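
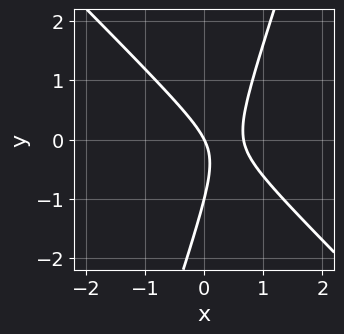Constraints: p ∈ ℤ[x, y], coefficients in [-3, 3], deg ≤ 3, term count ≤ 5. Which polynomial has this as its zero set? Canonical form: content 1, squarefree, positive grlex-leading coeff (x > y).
(a) deg p = 2. A generic line meets the curve in up to 2 points.
(b) From the axis intercepts and sections: among the integer gridlines, it crosses the y-axis at y ∈ {-1, 0}; one x-axis crossing is at x = 0.
(c) Assembling these constraints gives the stated polynomial.

3*x^2 + 2*x*y - y^2 - 2*x - y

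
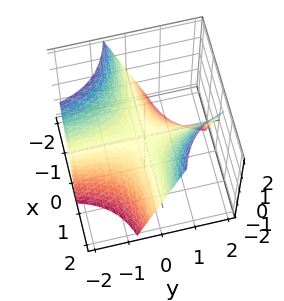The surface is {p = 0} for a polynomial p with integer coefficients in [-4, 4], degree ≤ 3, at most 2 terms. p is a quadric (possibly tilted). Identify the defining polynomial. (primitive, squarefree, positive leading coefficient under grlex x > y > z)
3*x*y - 2*z

Degree: a generic line meets the surface in up to 2 points, so deg p = 2.
Checking where it meets the axes: the visible x-axis segment lies entirely on the surface; every point of the y-axis in the box is on the surface.
The integer polynomial consistent with all of this is the stated p.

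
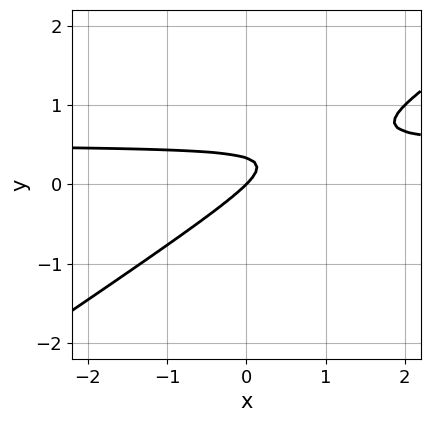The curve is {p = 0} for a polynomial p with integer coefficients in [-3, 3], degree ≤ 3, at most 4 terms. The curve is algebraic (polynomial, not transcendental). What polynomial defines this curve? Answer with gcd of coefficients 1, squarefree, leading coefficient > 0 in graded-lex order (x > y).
1. The degree is 2 — no degree-1 curve has this shape.
2. From the visible intercepts: one x-axis crossing is at x = 0; it crosses the y-axis at the gridline y = 0.
3. The integer polynomial consistent with all of this is the stated p.

2*x*y - 3*y^2 - x + y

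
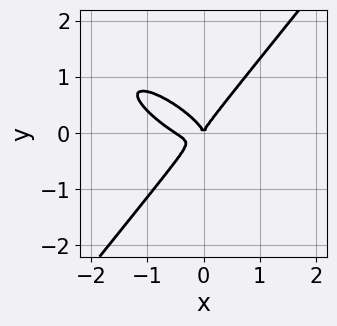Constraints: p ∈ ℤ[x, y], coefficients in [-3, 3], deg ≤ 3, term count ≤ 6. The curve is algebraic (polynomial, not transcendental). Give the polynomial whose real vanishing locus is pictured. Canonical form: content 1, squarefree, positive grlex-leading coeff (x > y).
(a) deg p = 3.
(b) Against the integer gridlines: it meets the y-axis at y = 0 (among the integer gridlines); it crosses the x-axis at the gridline x = 0.
(c) These observations pin down the coefficients.

2*x^3 + 3*x^2*y - 3*y^3 + x^2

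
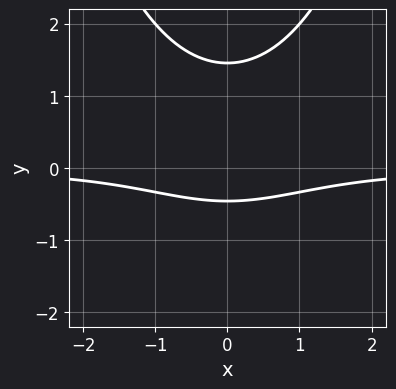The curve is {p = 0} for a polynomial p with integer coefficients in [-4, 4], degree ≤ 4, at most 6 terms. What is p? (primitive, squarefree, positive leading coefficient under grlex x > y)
2*x^2*y - 3*y^2 + 3*y + 2

deg p = 3. No degree-2 curve has this shape.
Symmetries: it's symmetric under x → −x, forcing even powers of x.
Observable constraints: the curve avoids every integer x-axis point in the box.
These observations pin down the coefficients.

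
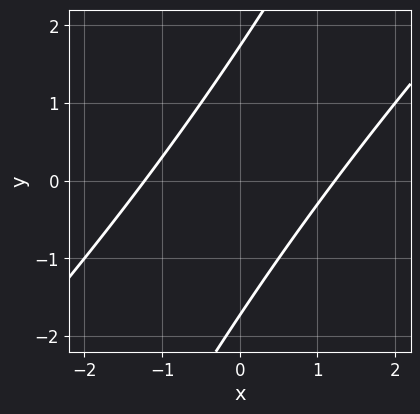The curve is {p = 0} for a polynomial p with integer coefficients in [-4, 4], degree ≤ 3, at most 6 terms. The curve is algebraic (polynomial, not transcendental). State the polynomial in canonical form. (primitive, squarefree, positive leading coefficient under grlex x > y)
2*x^2 - 3*x*y + y^2 - 3

First, the degree is 2 — the shape is more complex than any degree-1 curve.
Finally, the integer polynomial consistent with all of this is the stated p.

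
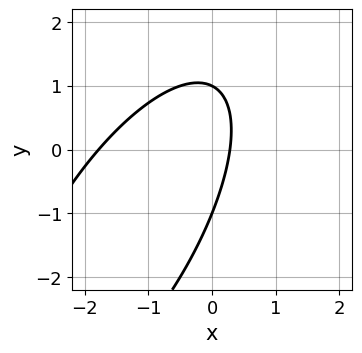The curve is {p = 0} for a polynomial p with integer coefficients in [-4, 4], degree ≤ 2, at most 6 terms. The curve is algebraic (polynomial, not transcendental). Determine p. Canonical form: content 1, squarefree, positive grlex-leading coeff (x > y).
2*x^2 - 2*x*y + y^2 + 3*x - 1

(a) The degree is 2 — no degree-1 curve has this shape.
(b) Observable constraints: the y-axis gridline crossings are at y ∈ {-1, 1}.
(c) Matching integer coefficients to the picture gives p.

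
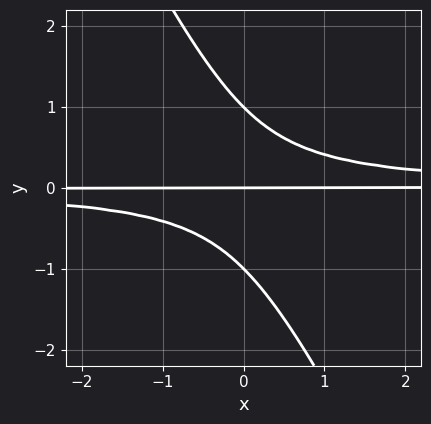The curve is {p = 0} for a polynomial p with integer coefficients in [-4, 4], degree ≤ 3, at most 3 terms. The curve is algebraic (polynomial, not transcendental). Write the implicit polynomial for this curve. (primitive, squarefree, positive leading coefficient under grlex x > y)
(a) deg p = 3.
(b) Against the integer gridlines: the visible x-axis segment lies entirely on the curve; the y-axis gridline crossings are at y ∈ {-1, 0, 1}.
(c) Putting this together gives p.

2*x*y^2 + y^3 - y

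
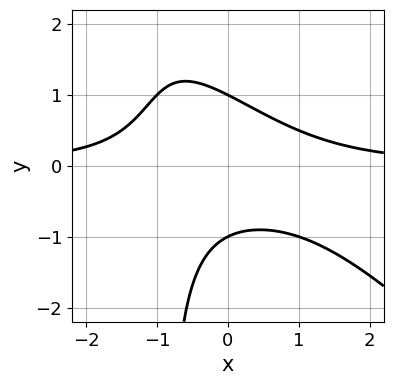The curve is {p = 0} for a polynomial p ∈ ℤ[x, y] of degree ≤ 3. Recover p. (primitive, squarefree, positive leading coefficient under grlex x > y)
First, deg p = 3.
Next, checking where it meets the axes: the y-axis gridline crossings are at y ∈ {-1, 1}; it misses every integer gridline on the x-axis.
Finally, fitting integer coefficients to these (and the overall shape) gives p.

x^2*y + x*y^2 + y^2 - 1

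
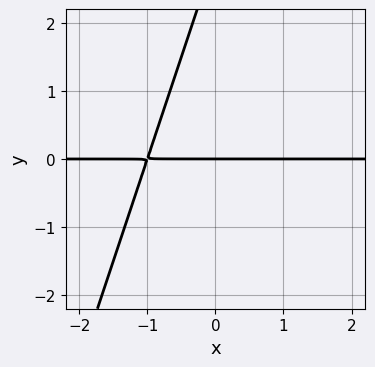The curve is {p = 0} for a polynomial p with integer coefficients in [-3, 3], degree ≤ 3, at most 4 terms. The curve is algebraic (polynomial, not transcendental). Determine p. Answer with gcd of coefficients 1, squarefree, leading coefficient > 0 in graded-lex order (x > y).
3*x*y - y^2 + 3*y

1. Degree: the shape is more complex than any degree-1 curve, so deg p = 2.
2. From the visible intercepts: one y-axis crossing is at y = 0; the visible x-axis segment lies entirely on the curve.
3. Fitting integer coefficients to these (and the overall shape) gives p.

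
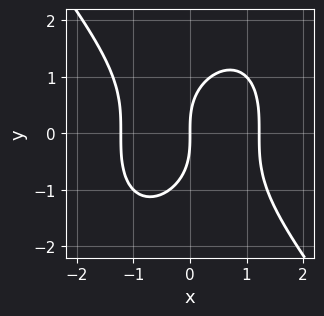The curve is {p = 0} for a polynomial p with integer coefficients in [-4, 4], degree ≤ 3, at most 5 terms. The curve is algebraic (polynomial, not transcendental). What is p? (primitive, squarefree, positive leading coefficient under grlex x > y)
2*x^3 + y^3 - 3*x

1. Degree: a generic line meets the curve in up to 3 points, so deg p = 3.
2. Checking where it meets the axes: one x-axis crossing is at x = 0; it crosses the y-axis at the gridline y = 0.
3. Solving for integer coefficients yields p as stated.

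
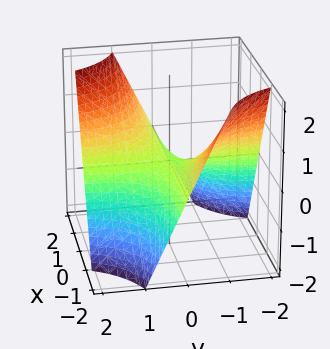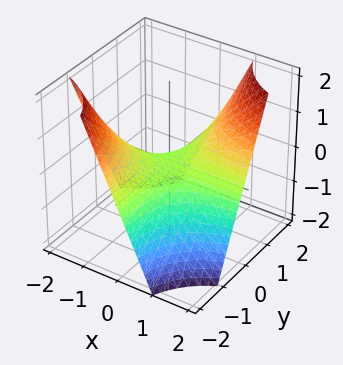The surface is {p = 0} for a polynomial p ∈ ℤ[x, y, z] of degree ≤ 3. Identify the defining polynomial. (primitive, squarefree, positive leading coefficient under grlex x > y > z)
First, deg p = 2. A hyperbolic paraboloid; a quadric.
Next, against the integer gridlines: every point of the x-axis in the box is on the surface; every point of the y-axis in the box is on the surface; one z-axis crossing is at z = 0.
Finally, solving for integer coefficients yields p as stated.

x*y - z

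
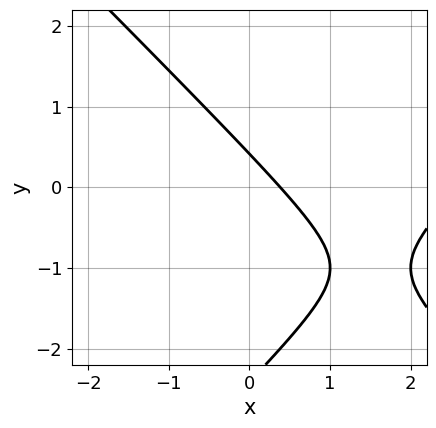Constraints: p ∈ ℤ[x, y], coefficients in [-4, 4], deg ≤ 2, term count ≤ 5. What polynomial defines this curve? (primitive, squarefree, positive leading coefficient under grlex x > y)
x^2 - y^2 - 3*x - 2*y + 1

(a) deg p = 2. No degree-1 curve has this shape.
(b) Solving for integer coefficients yields p as stated.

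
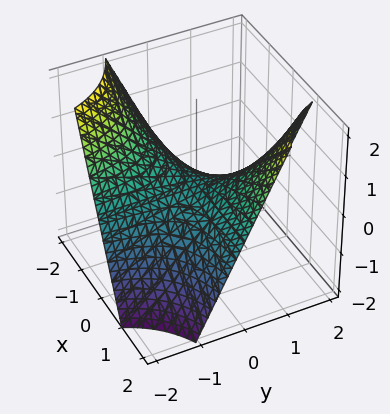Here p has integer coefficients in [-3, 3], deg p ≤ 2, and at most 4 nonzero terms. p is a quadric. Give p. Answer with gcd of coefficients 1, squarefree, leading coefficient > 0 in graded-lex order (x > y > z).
First, degree: a saddle surface; a quadric, so deg p = 2.
Then, against the integer gridlines: every point of the x-axis in the box is on the surface; it crosses the z-axis at the gridline z = 0.
Finally, solving for integer coefficients yields p as stated. Check: (0, -2, 0) on the y-axis lies on the surface, and p(0, -2, 0) = 0. ✓

x*y - z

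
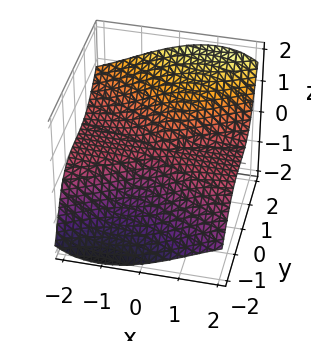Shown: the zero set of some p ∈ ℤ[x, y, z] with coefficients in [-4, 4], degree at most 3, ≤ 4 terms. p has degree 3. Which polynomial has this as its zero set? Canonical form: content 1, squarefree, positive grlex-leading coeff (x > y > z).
First, the degree is 3 — no degree-2 surface has this shape.
Next, against the integer gridlines: one y-axis crossing is at y = 0; every point of the x-axis in the box is on the surface; it crosses the z-axis at the gridline z = 0.
Finally, fitting integer coefficients to these (and the overall shape) gives p.

3*x^2*z - 3*x*z^2 - 2*y^3 + 3*z^3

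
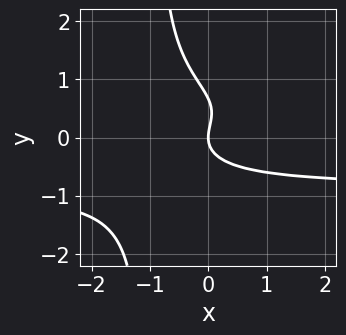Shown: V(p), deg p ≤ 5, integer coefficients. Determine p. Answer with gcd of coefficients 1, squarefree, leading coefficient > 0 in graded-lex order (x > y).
3*x*y^3 + 3*y^3 - 2*y^2 + 2*x

1. deg p = 4.
2. From the visible intercepts: it meets the x-axis at x = 0 (among the integer gridlines); it crosses the y-axis at the gridline y = 0.
3. The integer polynomial consistent with all of this is the stated p.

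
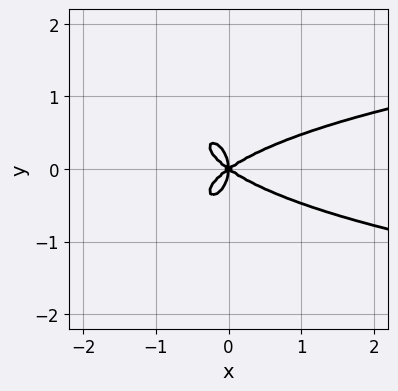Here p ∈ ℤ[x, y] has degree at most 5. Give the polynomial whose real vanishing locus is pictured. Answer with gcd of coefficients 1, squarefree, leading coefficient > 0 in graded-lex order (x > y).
1. Degree: no degree-3 curve has this shape, so deg p = 4.
2. Symmetries: mirror symmetry y ↦ −y ⇒ only even powers of y.
3. From the visible intercepts: it crosses the x-axis at the gridline x = 0; one y-axis crossing is at y = 0.
4. Solving for integer coefficients yields p as stated.

2*x^2*y^2 + 2*y^4 - x^3 + 2*x*y^2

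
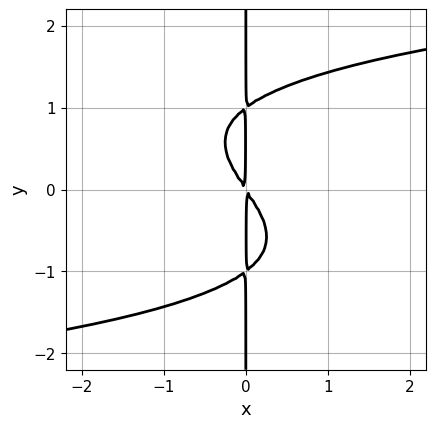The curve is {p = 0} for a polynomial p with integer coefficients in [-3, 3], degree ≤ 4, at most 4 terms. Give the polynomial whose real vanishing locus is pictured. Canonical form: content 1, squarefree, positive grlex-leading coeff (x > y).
2*x*y^3 - 3*x^2 - 2*x*y

1. Degree: a generic line meets the curve in up to 4 points, so deg p = 4.
2. Checking where it meets the axes: every point of the y-axis in the box is on the curve.
3. Fitting integer coefficients to these (and the overall shape) gives p.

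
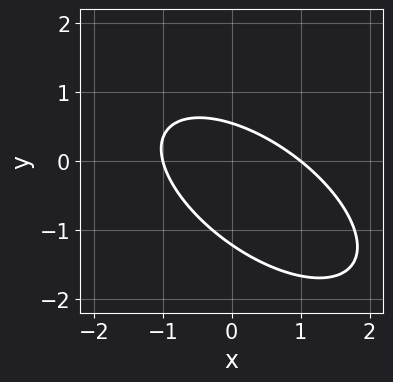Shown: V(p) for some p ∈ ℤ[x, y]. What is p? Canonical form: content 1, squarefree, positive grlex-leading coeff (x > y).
(a) The degree is 2 — a generic line meets the curve in up to 2 points.
(b) Against the integer gridlines: the x-axis gridline crossings are at x ∈ {-1, 1}.
(c) Solving for integer coefficients yields p as stated.

2*x^2 + 3*x*y + 3*y^2 + 2*y - 2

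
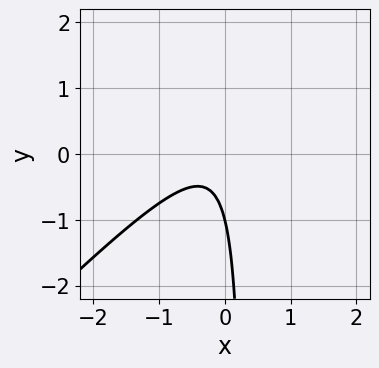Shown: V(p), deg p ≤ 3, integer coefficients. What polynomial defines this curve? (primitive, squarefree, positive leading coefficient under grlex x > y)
3*x^2 - 3*x*y + x + y + 1

1. Degree: a generic line meets the curve in up to 2 points, so deg p = 2.
2. From the visible intercepts: no x-intercept at any integer in the box; one y-axis crossing is at y = -1.
3. Assembling these constraints gives the stated polynomial.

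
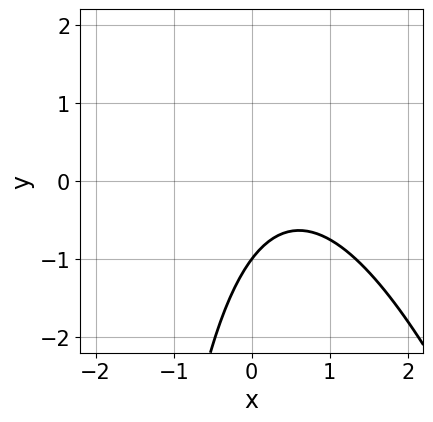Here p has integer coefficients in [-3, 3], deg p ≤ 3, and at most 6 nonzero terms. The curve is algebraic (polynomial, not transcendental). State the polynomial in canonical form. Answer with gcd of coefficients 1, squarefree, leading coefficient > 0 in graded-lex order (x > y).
First, the degree is 2 — a generic line meets the curve in up to 2 points.
Then, from the visible intercepts: it meets the y-axis at y = -1 (among the integer gridlines); the curve avoids every integer x-axis point in the box.
Finally, assembling these constraints gives the stated polynomial.

3*x^2 + x*y - 3*x + 3*y + 3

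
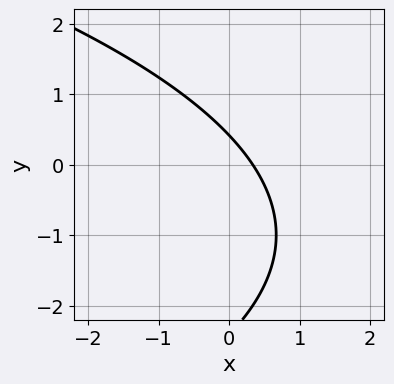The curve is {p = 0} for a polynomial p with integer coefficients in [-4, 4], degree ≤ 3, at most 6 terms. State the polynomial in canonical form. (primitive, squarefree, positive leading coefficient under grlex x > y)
The degree is 2 — a generic line meets the curve in up to 2 points.
Putting this together gives p.

y^2 + 3*x + 2*y - 1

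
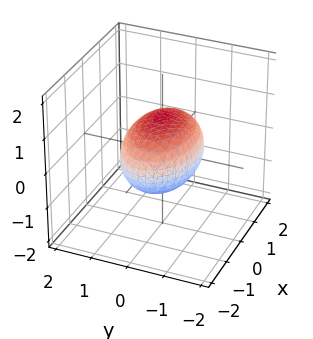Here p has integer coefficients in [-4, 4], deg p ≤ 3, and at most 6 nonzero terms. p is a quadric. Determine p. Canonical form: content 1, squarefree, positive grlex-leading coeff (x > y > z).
(a) deg p = 2. Bounded and convex; a quadric.
(b) Symmetries: it's symmetric under x → −x, forcing even powers of x; the y ↦ −y reflection is a symmetry, so y appears only in even powers; it's symmetric under z → −z, forcing even powers of z.
(c) From the axis intercepts and sections: the z-axis gridline crossings are at z ∈ {-1, 1}; among the integer gridlines, it crosses the y-axis at y ∈ {-1, 1}.
(d) Together with the visible shape, these determine p as stated.

x^2 + 2*y^2 + 2*z^2 - 2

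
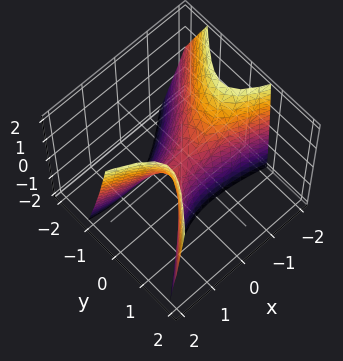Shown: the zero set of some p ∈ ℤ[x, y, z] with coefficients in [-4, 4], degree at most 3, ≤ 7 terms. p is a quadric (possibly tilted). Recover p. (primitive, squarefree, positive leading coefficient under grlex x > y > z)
x^2 + 2*x*y - 3*y^2 + y*z - z

1. The degree is 2 — no degree-1 surface has this shape.
2. From the axis intercepts and sections: one z-axis crossing is at z = 0; one x-axis crossing is at x = 0; it crosses the y-axis at the gridline y = 0.
3. Solving for integer coefficients yields p as stated.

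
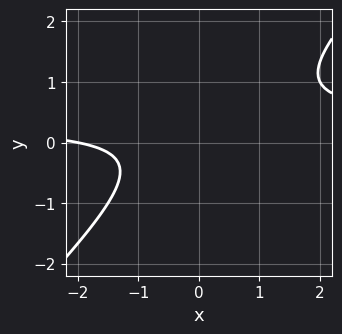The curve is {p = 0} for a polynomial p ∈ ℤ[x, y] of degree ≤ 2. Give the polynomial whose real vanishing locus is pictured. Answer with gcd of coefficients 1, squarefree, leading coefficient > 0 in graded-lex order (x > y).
3*x*y - 3*y^2 - x + y - 2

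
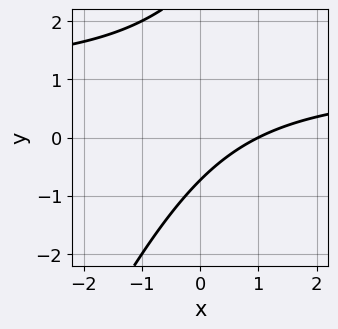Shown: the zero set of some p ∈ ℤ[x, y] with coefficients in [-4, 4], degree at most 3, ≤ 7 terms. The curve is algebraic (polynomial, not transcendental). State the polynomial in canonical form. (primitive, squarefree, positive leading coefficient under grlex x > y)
(a) Degree: no degree-1 curve has this shape, so deg p = 2.
(b) Checking where it meets the axes: it meets the x-axis at x = 1 (among the integer gridlines).
(c) Together with the visible shape, these determine p as stated.

2*x*y - y^2 - 2*x + 2*y + 2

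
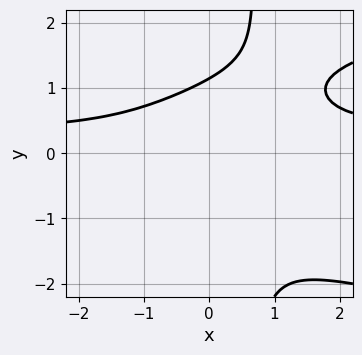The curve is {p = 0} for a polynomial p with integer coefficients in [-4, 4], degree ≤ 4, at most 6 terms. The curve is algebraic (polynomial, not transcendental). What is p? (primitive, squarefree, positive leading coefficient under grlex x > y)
3*x*y^3 - 3*x^2*y - 2*y^3 + x^2 + 3

(a) Degree: the shape is more complex than any degree-3 curve, so deg p = 4.
(b) Reading off the gridlines: the curve avoids every integer x-axis point in the box.
(c) Putting this together gives p.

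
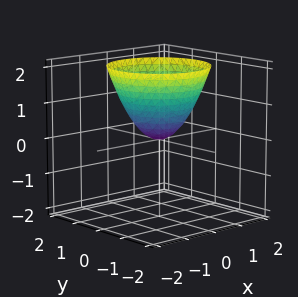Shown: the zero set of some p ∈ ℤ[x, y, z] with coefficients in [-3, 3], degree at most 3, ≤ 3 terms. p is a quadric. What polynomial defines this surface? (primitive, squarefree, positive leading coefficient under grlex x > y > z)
The degree is 2 — a single bowl opening along one axis; a quadric.
Symmetries: rotational symmetry about the z-axis ⇒ p depends on x, y only through x² + y².
Reading off the gridlines: it crosses the x-axis at the gridline x = 0; a circular section at z = 1 has radius exactly 1; one z-axis crossing is at z = 0; one y-axis crossing is at y = 0.
Fitting integer coefficients to these (and the overall shape) gives p.

x^2 + y^2 - z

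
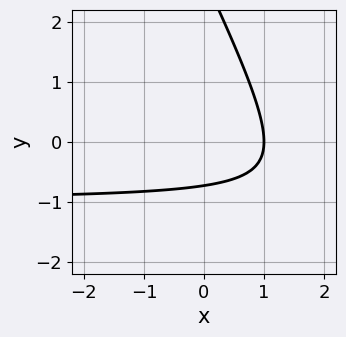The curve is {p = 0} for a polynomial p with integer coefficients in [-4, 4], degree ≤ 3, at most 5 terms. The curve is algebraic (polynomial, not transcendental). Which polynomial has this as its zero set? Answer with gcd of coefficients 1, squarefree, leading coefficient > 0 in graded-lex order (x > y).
2*x*y + y^2 + 2*x - 2*y - 2

1. The degree is 2 — no degree-1 curve has this shape.
2. Reading off the gridlines: it crosses the x-axis at the gridline x = 1.
3. Together with the visible shape, these determine p as stated.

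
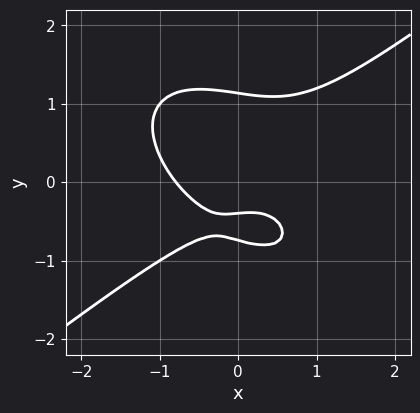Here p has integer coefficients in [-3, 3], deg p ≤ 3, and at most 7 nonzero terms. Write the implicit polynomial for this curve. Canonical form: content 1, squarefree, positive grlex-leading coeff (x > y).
2*x^3 - x*y^2 - 3*y^3 + 3*y + 1

1. deg p = 3. A generic line meets the curve in up to 3 points.
2. Putting this together gives p.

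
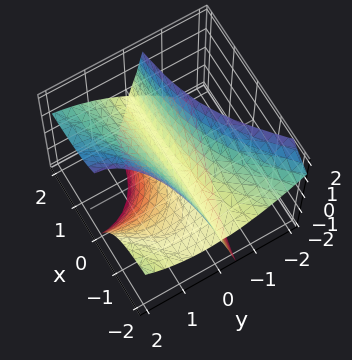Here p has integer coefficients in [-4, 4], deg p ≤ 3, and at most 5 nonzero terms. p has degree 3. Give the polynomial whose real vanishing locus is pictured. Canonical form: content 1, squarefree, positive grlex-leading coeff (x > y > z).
x*y^2 - 2*x*y*z - y^3 + 3*y^2 - z^2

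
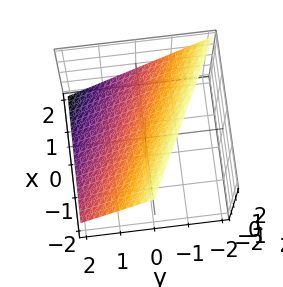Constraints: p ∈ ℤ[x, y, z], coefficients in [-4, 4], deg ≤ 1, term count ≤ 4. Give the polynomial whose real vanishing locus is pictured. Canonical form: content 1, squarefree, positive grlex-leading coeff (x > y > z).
Degree: every cross-section is a straight line — this is a plane, so deg p = 1.
Against the integer gridlines: it meets the x-axis at x = 2 (among the integer gridlines); one y-axis crossing is at y = 1; it crosses the z-axis at the gridline z = 1.
Fitting integer coefficients to these (and the overall shape) gives p.

x + 2*y + 2*z - 2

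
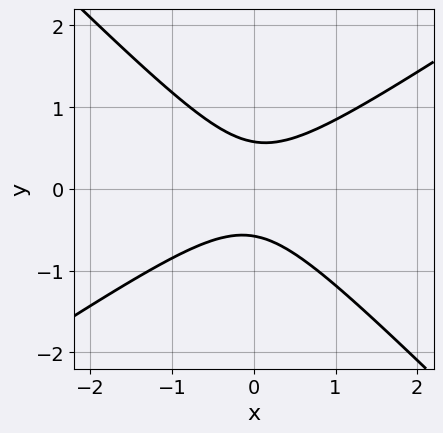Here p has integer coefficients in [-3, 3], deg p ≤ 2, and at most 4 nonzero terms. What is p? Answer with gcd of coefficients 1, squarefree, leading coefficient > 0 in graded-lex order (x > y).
(a) Degree: a generic line meets the curve in up to 2 points, so deg p = 2.
(b) Against the integer gridlines: it misses every integer gridline on the x-axis.
(c) Solving for integer coefficients yields p as stated.

2*x^2 - x*y - 3*y^2 + 1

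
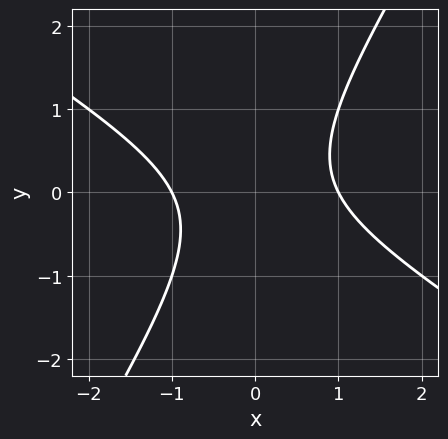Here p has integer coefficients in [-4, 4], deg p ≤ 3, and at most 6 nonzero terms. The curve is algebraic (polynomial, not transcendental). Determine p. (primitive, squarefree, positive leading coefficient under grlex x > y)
x^2 + x*y - y^2 - 1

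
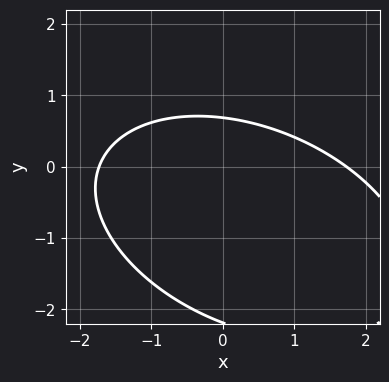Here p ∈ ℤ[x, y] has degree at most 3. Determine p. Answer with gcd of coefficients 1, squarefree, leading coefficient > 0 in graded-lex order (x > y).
x^2 + x*y + 2*y^2 + 3*y - 3

First, degree: the shape is more complex than any degree-1 curve, so deg p = 2.
Finally, putting this together gives p.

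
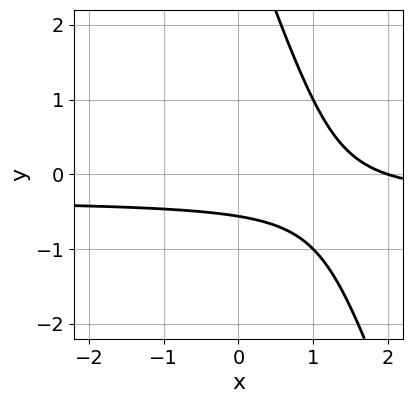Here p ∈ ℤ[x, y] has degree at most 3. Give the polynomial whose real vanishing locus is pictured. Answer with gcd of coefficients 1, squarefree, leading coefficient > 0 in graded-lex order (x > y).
3*x*y + y^2 + x - 3*y - 2

The degree is 2 — no degree-1 curve has this shape.
Against the integer gridlines: one x-axis crossing is at x = 2.
Fitting integer coefficients to these (and the overall shape) gives p.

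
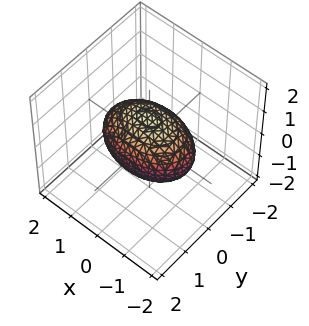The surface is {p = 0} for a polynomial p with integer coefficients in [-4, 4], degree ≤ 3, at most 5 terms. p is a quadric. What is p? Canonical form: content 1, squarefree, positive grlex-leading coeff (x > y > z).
x^2 + 2*y^2 + 2*z^2 - 2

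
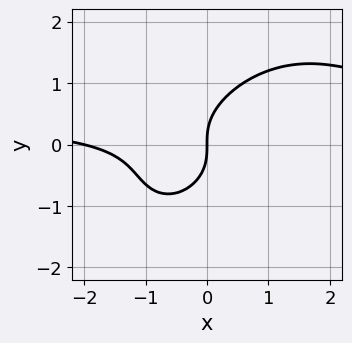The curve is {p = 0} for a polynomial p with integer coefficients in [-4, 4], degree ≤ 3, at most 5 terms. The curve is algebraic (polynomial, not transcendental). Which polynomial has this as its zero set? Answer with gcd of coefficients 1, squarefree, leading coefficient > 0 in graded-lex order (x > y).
2*x^2*y - 2*x*y^2 + 2*y^3 - x^2 - 2*x

First, the degree is 3 — a generic line meets the curve in up to 3 points.
Then, from the axis intercepts and sections: among the integer gridlines, it crosses the x-axis at x ∈ {-2, 0}; one y-axis crossing is at y = 0.
Finally, the integer polynomial consistent with all of this is the stated p.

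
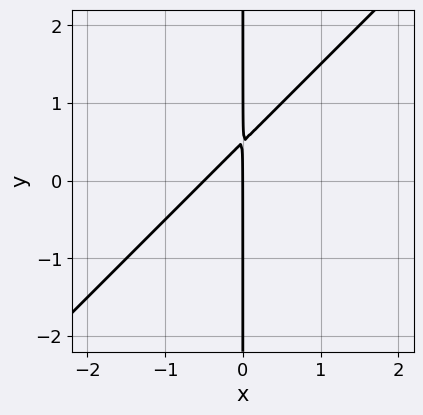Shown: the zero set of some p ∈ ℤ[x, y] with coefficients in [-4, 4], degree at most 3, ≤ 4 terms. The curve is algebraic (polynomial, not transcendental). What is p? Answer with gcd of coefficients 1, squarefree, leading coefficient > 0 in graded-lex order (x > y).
First, degree: a generic line meets the curve in up to 2 points, so deg p = 2.
Then, from the axis intercepts and sections: every point of the y-axis in the box is on the curve; it crosses the x-axis at the gridline x = 0.
Finally, solving for integer coefficients yields p as stated.

2*x^2 - 2*x*y + x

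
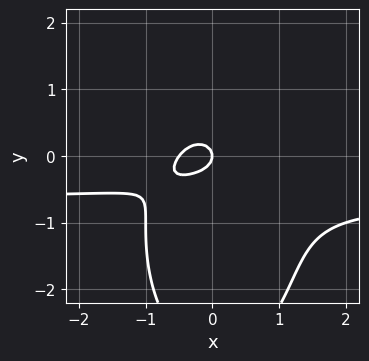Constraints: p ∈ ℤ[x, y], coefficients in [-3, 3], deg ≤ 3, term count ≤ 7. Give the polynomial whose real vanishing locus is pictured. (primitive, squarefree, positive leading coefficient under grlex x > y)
3*x^2*y + y^3 + 2*x^2 + 3*y^2 + x

(a) Degree: a generic line meets the curve in up to 3 points, so deg p = 3.
(b) Reading off the gridlines: it crosses the y-axis at the gridline y = 0; it meets the x-axis at x = 0 (among the integer gridlines).
(c) Putting this together gives p.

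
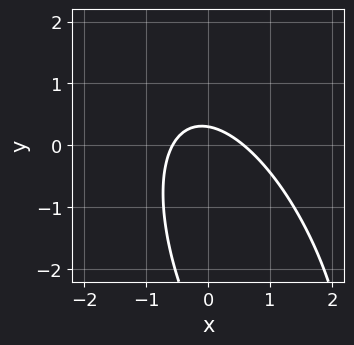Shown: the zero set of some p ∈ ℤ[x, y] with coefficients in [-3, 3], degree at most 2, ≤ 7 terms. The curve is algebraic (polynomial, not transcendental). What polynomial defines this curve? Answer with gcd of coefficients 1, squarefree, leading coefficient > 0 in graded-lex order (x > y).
3*x^2 + 2*x*y + y^2 + 3*y - 1

(a) The degree is 2 — a generic line meets the curve in up to 2 points.
(b) Matching integer coefficients to the picture gives p.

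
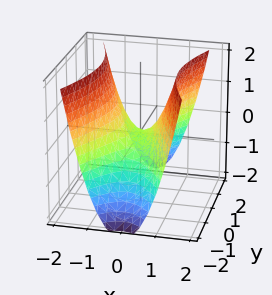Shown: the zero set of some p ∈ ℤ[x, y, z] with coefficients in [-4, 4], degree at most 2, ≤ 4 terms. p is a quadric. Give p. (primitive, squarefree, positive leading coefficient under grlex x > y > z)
1. The degree is 2 — a hyperbolic paraboloid; a quadric.
2. Symmetries: it's symmetric under y → −y, forcing even powers of y; mirror symmetry x ↦ −x ⇒ only even powers of x.
3. From the visible intercepts: it crosses the x-axis at the gridline x = 0; one y-axis crossing is at y = 0; one z-axis crossing is at z = 0.
4. The integer polynomial consistent with all of this is the stated p.

3*x^2 - y^2 - 2*z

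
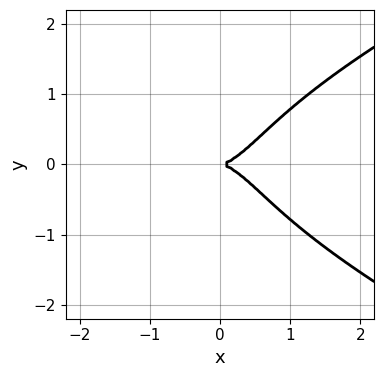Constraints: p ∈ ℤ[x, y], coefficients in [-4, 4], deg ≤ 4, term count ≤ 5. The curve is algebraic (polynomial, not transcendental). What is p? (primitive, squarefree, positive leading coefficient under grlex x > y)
(a) Degree: no degree-3 curve has this shape, so deg p = 4.
(b) Symmetries: the y ↦ −y reflection is a symmetry, so y appears only in even powers.
(c) Reading off the gridlines: one x-axis crossing is at x = 0; it meets the y-axis at y = 0 (among the integer gridlines).
(d) Together with the visible shape, these determine p as stated.

y^4 - x^3 + y^2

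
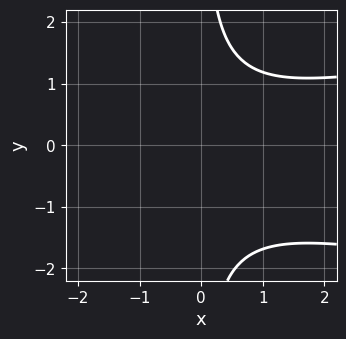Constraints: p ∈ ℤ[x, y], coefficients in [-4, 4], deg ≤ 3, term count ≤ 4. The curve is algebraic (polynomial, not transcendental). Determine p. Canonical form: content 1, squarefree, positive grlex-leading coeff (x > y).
2*x*y^2 - x^2 + x*y - 3

First, deg p = 3.
Then, against the integer gridlines: the curve avoids every integer x-axis point in the box; no y-intercept at any integer in the box.
Finally, fitting integer coefficients to these (and the overall shape) gives p.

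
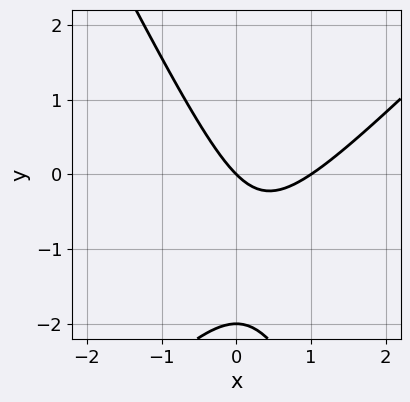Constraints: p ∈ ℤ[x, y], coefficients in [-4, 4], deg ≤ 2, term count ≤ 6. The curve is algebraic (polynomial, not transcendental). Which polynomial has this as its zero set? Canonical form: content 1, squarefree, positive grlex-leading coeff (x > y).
2*x^2 - x*y - y^2 - 2*x - 2*y

First, the degree is 2 — a generic line meets the curve in up to 2 points.
Then, reading off the gridlines: the y-axis gridline crossings are at y ∈ {-2, 0}; the x-axis gridline crossings are at x ∈ {0, 1}.
Finally, solving for integer coefficients yields p as stated.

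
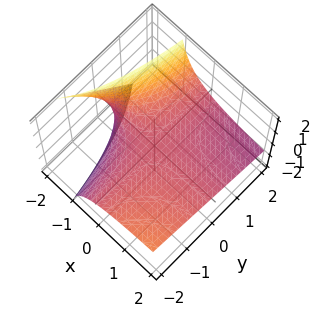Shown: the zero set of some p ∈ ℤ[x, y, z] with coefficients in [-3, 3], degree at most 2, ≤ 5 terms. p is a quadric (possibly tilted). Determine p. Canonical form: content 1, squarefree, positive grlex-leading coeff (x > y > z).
First, the degree is 2 — no degree-1 surface has this shape.
Then, from the visible intercepts: it meets the z-axis at z = 0 (among the integer gridlines); the visible y-axis segment lies entirely on the surface.
Finally, putting this together gives p. Check: (-2, 0, 0) on the x-axis lies on the surface, and p(-2, 0, 0) = 0. ✓

x*y + 2*x*z + 3*z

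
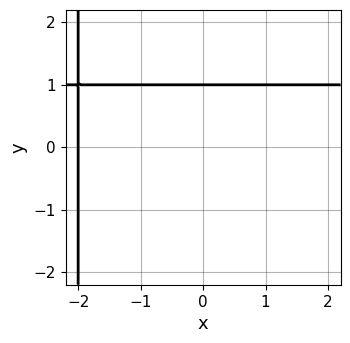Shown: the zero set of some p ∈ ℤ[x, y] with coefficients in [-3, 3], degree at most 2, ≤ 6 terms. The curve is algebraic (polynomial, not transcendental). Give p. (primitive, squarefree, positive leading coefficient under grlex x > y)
x*y - x + 2*y - 2

First, the degree is 2 — no degree-1 curve has this shape.
Then, reading off the gridlines: one x-axis crossing is at x = -2; it crosses the y-axis at the gridline y = 1.
Finally, solving for integer coefficients yields p as stated.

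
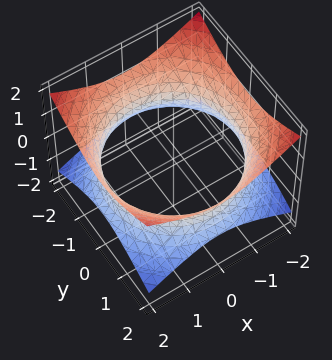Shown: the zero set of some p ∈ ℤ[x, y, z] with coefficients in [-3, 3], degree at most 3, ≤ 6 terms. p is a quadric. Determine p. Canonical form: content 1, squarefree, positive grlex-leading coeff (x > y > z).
First, degree: one connected sheet with a waist; a quadric, so deg p = 2.
Then, symmetries: the surface is invariant under rotation about z: p = q(x² + y², z); mirror symmetry z ↦ −z ⇒ only even powers of z.
Next, from the visible intercepts: a circular section at z = 0 has radius between 1 and 2; it misses every integer gridline on the z-axis.
Finally, assembling these constraints gives the stated polynomial.

x^2 + y^2 - 2*z^2 - 3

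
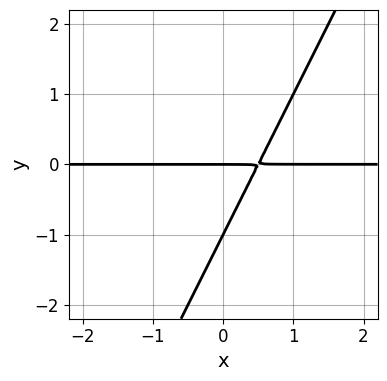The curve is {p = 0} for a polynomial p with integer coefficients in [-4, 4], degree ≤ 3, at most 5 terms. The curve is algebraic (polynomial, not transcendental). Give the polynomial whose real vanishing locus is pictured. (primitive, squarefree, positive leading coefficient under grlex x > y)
deg p = 2.
From the axis intercepts and sections: among the integer gridlines, it crosses the y-axis at y ∈ {-1, 0}; the visible x-axis segment lies entirely on the curve.
Putting this together gives p.

2*x*y - y^2 - y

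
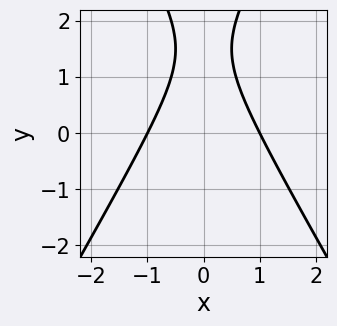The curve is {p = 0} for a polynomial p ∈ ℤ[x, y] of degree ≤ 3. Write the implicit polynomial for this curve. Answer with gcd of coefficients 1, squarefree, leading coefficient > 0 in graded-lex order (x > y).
3*x^2 - y^2 + 3*y - 3

First, the degree is 2 — the shape is more complex than any degree-1 curve.
Then, symmetries: mirror symmetry x ↦ −x ⇒ only even powers of x.
Then, reading off the gridlines: the x-axis gridline crossings are at x ∈ {-1, 1}; the curve avoids every integer y-axis point in the box.
Finally, these observations pin down the coefficients.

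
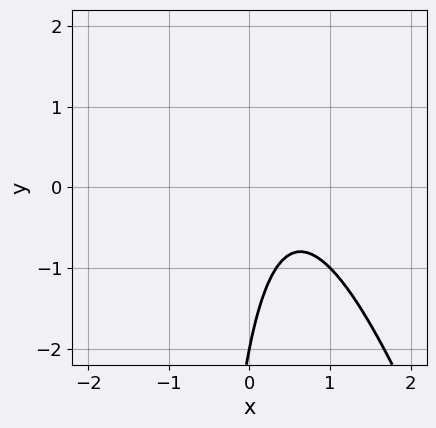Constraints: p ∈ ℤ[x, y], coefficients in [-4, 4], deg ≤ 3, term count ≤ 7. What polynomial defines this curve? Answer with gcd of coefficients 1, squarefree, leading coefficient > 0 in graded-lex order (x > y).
3*x^2 + x*y - 3*x + y + 2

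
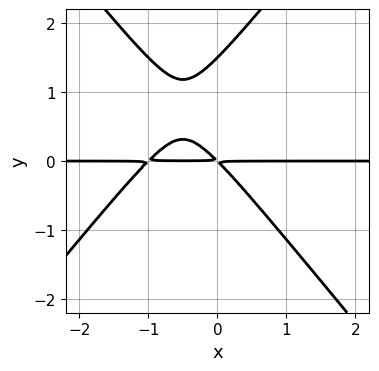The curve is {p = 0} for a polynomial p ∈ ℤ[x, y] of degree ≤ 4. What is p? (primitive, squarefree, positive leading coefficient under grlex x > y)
3*x^2*y - 2*y^3 + 3*x*y + 3*y^2

First, deg p = 3. The shape is more complex than any degree-2 curve.
Next, checking where it meets the axes: the visible x-axis segment lies entirely on the curve.
Finally, matching integer coefficients to the picture gives p.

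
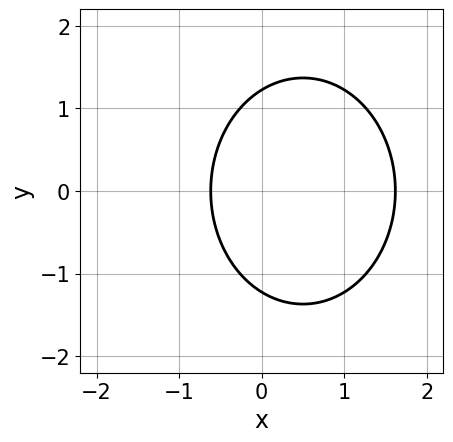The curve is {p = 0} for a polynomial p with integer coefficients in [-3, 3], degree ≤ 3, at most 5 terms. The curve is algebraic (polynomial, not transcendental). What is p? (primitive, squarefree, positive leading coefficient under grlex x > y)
3*x^2 + 2*y^2 - 3*x - 3

First, deg p = 2. The shape is more complex than any degree-1 curve.
Then, symmetries: it's symmetric under y → −y, forcing even powers of y.
Finally, putting this together gives p.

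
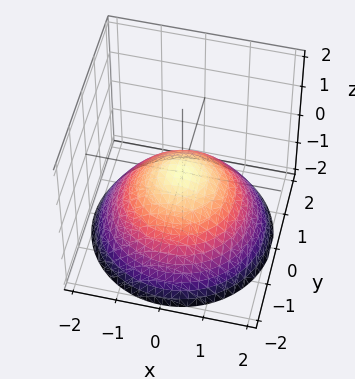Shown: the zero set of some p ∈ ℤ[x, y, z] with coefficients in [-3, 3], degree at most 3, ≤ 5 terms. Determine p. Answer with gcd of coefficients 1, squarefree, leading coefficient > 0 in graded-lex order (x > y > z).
(a) Degree: a single bowl opening along one axis; a quadric, so deg p = 2.
(b) By symmetry, every cross-section ⟂ z is a circle, so x, y appear only via x² + y².
(c) Checking where it meets the axes: one y-axis crossing is at y = 0; one z-axis crossing is at z = 0.
(d) These observations pin down the coefficients.

x^2 + y^2 + 2*z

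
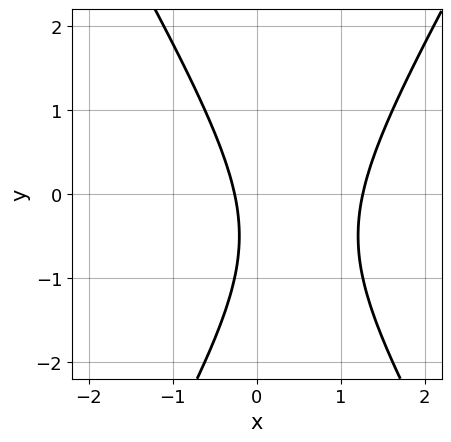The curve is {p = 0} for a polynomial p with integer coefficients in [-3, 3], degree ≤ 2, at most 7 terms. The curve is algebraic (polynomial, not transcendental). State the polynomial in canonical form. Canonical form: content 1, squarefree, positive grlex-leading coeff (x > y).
3*x^2 - y^2 - 3*x - y - 1

First, degree: a generic line meets the curve in up to 2 points, so deg p = 2.
Next, reading off the gridlines: no y-intercept at any integer in the box.
Finally, matching integer coefficients to the picture gives p.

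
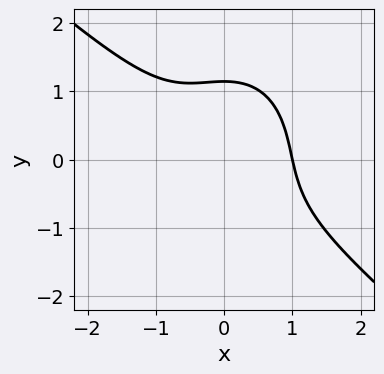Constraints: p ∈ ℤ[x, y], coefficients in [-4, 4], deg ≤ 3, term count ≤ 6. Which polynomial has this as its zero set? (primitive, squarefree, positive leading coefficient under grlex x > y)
First, deg p = 3. The shape is more complex than any degree-2 curve.
Next, observable constraints: it crosses the x-axis at the gridline x = 1.
Finally, together with the visible shape, these determine p as stated.

3*x^3 + 2*x^2*y + 2*y^3 - 3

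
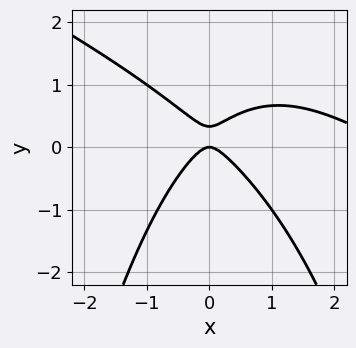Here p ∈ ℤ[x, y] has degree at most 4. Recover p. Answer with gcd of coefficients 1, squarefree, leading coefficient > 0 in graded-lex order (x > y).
x^3 + 2*x^2*y - 3*x^2 + 3*y^2 - y

(a) The degree is 3 — the shape is more complex than any degree-2 curve.
(b) Against the integer gridlines: it crosses the y-axis at the gridline y = 0; it crosses the x-axis at the gridline x = 0.
(c) Assembling these constraints gives the stated polynomial.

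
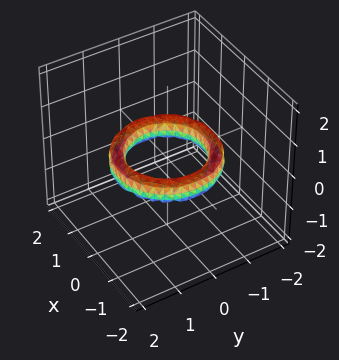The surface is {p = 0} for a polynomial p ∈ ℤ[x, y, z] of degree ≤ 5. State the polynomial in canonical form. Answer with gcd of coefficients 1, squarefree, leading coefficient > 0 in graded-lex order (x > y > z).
deg p = 4. A generic line meets the surface in up to 4 points.
Symmetry: the surface is invariant under rotation about z: p = q(x² + y², z).
Reading off the gridlines: the surface avoids every integer z-axis point in the box; a circular section at z = 0 has radius exactly 1; among the integer gridlines, it crosses the x-axis at x ∈ {-1, 1}; the y-axis gridline crossings are at y ∈ {-1, 1}.
Putting this together gives p.

x^4 + 2*x^2*y^2 + y^4 - 3*x^2 - 3*y^2 + 2*z^2 + 2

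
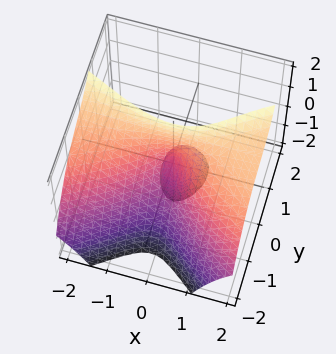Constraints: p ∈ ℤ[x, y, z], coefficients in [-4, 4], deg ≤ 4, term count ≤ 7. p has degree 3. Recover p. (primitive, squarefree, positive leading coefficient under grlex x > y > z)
2*x^2*z - 2*y^3 - 3*x^2 + x*y - 2*y*z

There are 2 components. Treating them together as one polynomial.
deg p = 3. A generic line meets the surface in up to 3 points.
Reading off the gridlines: the visible z-axis segment lies entirely on the surface; it crosses the x-axis at the gridline x = 0; it crosses the y-axis at the gridline y = 0.
Matching integer coefficients to the picture gives p.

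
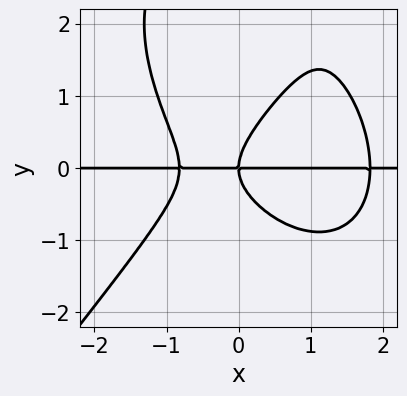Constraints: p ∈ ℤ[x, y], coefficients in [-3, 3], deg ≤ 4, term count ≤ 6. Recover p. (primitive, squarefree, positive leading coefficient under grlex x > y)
2*x^3*y - y^4 - 2*x^2*y + 3*y^3 - 3*x*y

First, deg p = 4.
Then, from the visible intercepts: it meets the y-axis at y = 0 (among the integer gridlines); every point of the x-axis in the box is on the curve.
Finally, together with the visible shape, these determine p as stated.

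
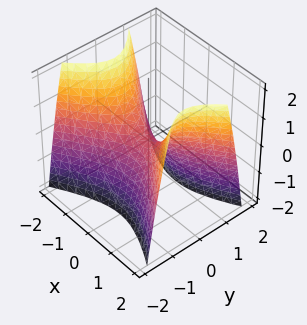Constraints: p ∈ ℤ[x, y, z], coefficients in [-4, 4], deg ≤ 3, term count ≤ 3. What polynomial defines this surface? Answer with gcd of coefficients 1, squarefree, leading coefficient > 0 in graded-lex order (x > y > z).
x^2 - 2*y^2 - z

Degree: a hyperbolic paraboloid; a quadric, so deg p = 2.
Symmetries: mirror symmetry x ↦ −x ⇒ only even powers of x; the y ↦ −y reflection is a symmetry, so y appears only in even powers.
Observable constraints: one z-axis crossing is at z = 0; one x-axis crossing is at x = 0; one y-axis crossing is at y = 0.
Matching integer coefficients to the picture gives p.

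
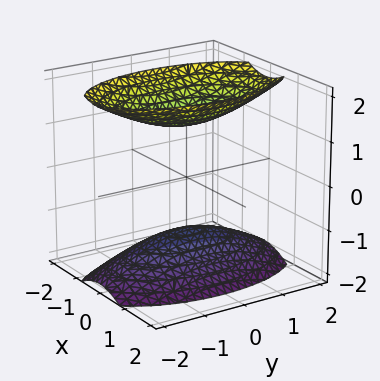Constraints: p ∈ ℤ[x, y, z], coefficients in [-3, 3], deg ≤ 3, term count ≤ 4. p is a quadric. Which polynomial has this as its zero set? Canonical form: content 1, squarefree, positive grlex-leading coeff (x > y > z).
(a) There are 2 components. Treating them together as one polynomial.
(b) Degree: two separate bowl-shaped sheets opening away from each other; a quadric, so deg p = 2.
(c) Symmetries: mirror symmetry y ↦ −y ⇒ only even powers of y; it's symmetric under z → −z, forcing even powers of z; mirror symmetry x ↦ −x ⇒ only even powers of x.
(d) From the axis intercepts and sections: the surface avoids every integer x-axis point in the box; the surface avoids every integer y-axis point in the box.
(e) Putting this together gives p.

3*x^2 + y^2 - 2*z^2 + 3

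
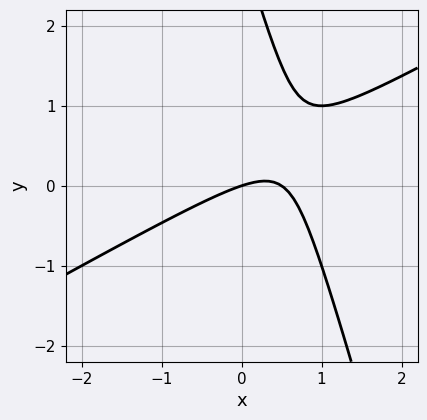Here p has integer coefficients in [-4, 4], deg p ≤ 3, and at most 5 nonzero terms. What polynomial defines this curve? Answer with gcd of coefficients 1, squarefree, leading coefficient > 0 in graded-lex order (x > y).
2*x^2 - 3*x*y - y^2 - x + 3*y

(a) The degree is 2 — a generic line meets the curve in up to 2 points.
(b) Observable constraints: it meets the y-axis at y = 0 (among the integer gridlines); it meets the x-axis at x = 0 (among the integer gridlines).
(c) Assembling these constraints gives the stated polynomial.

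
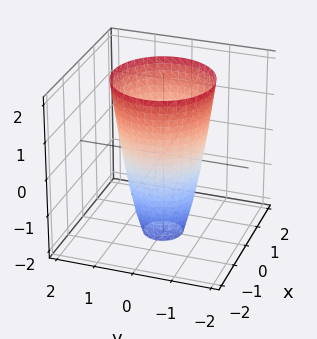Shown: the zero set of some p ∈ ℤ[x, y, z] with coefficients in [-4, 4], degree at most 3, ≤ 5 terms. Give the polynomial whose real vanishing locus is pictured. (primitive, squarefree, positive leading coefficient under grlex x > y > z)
3*x^2 + 3*y^2 - z - 3

The degree is 2 — a generic line meets the surface in up to 2 points.
Symmetries: every cross-section ⟂ z is a circle, so x, y appear only via x² + y².
Against the integer gridlines: no z-intercept at any integer in the box; the y-axis gridline crossings are at y ∈ {-1, 1}; a circular section at z = -2 has radius between 0 and 1; the x-axis gridline crossings are at x ∈ {-1, 1}.
Putting this together gives p.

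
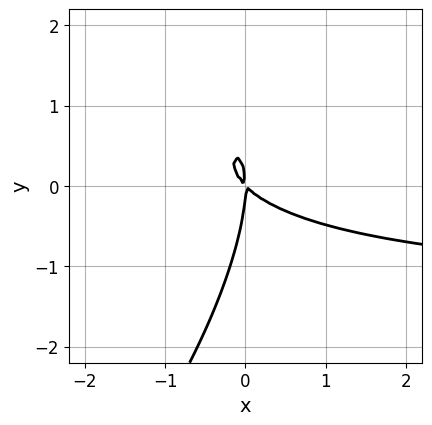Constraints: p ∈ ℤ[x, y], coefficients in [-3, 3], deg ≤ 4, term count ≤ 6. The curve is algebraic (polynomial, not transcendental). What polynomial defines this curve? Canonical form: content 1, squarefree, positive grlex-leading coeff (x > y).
2*x^2*y - 2*x*y^2 + y^3 + 3*x^2 + 3*x*y

deg p = 3.
Checking where it meets the axes: one y-axis crossing is at y = 0; one x-axis crossing is at x = 0.
Solving for integer coefficients yields p as stated.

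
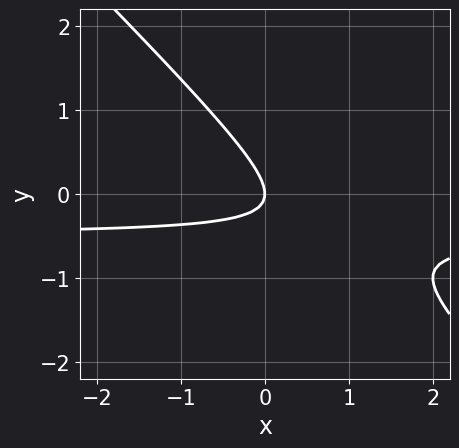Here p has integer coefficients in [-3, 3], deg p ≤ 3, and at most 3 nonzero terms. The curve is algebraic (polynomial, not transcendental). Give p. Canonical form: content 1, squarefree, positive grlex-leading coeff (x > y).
2*x*y + 2*y^2 + x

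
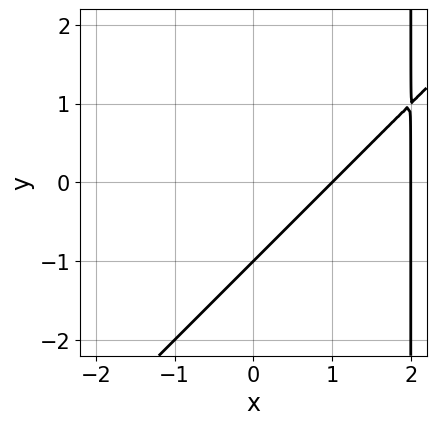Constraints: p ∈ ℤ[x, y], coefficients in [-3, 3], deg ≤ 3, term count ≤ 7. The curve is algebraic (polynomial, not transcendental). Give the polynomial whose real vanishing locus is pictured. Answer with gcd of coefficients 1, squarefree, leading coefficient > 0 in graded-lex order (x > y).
First, degree: a generic line meets the curve in up to 2 points, so deg p = 2.
Then, from the axis intercepts and sections: the x-axis gridline crossings are at x ∈ {1, 2}; one y-axis crossing is at y = -1.
Finally, assembling these constraints gives the stated polynomial.

x^2 - x*y - 3*x + 2*y + 2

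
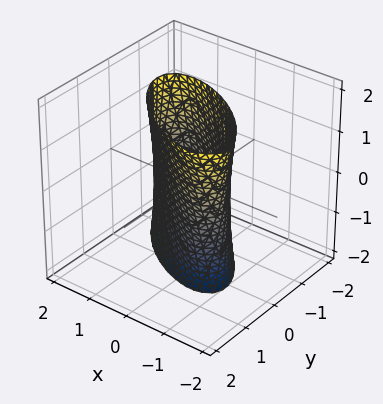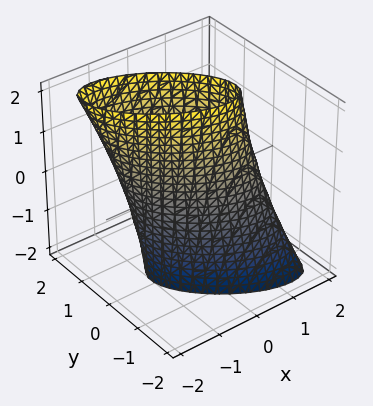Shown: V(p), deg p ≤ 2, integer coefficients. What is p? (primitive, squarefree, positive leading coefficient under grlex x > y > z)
2*x^2 + 3*x*y + 3*y^2 - y*z - 2

1. The degree is 2 — the shape is more complex than any degree-1 surface.
2. Checking where it meets the axes: the x-axis gridline crossings are at x ∈ {-1, 1}; the surface avoids every integer z-axis point in the box.
3. Assembling these constraints gives the stated polynomial.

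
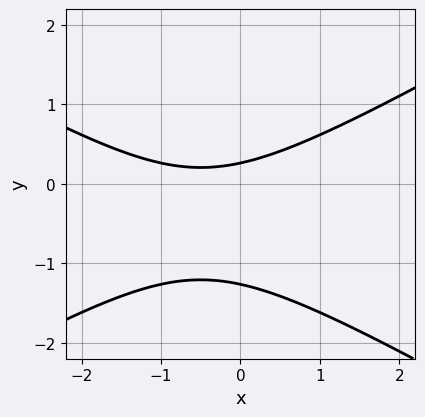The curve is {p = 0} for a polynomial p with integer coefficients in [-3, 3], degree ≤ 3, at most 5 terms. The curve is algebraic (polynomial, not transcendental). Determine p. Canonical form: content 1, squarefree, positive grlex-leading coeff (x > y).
Degree: no degree-1 curve has this shape, so deg p = 2.
From the axis intercepts and sections: it misses every integer gridline on the x-axis.
Fitting integer coefficients to these (and the overall shape) gives p.

x^2 - 3*y^2 + x - 3*y + 1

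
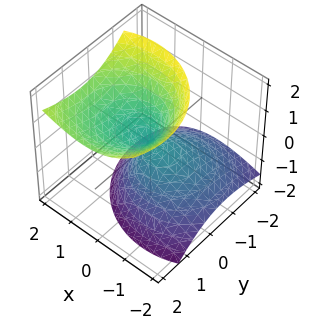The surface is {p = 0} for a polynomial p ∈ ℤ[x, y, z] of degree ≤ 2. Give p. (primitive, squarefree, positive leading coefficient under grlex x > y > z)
Degree: no degree-1 surface has this shape, so deg p = 2.
Against the integer gridlines: it crosses the z-axis at the gridline z = 0; it crosses the y-axis at the gridline y = 0; it meets the x-axis at x = 0 (among the integer gridlines).
Matching integer coefficients to the picture gives p.

x^2 - x*z + y^2 - y*z - z^2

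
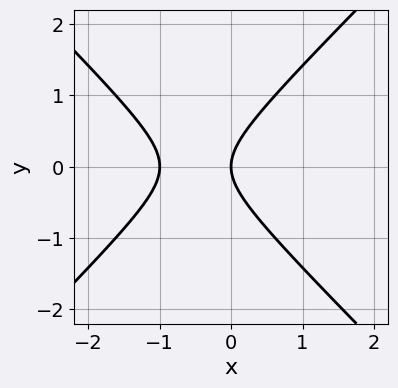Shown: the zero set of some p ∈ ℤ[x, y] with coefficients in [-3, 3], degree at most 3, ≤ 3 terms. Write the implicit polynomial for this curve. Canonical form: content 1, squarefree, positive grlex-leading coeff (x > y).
x^2 - y^2 + x

1. Degree: no degree-1 curve has this shape, so deg p = 2.
2. Symmetries: it's symmetric under y → −y, forcing even powers of y.
3. Against the integer gridlines: the x-axis gridline crossings are at x ∈ {-1, 0}; it crosses the y-axis at the gridline y = 0.
4. Together with the visible shape, these determine p as stated.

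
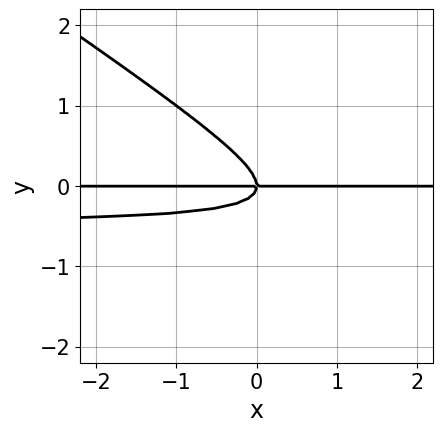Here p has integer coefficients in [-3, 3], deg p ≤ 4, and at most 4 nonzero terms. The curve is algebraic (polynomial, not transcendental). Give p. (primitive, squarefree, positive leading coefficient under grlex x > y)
2*x*y^2 + 3*y^3 + x*y

First, deg p = 3. No degree-2 curve has this shape.
Next, from the axis intercepts and sections: every point of the x-axis in the box is on the curve; one y-axis crossing is at y = 0.
Finally, these observations pin down the coefficients.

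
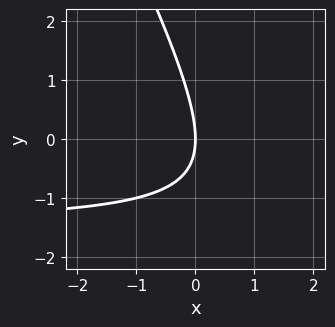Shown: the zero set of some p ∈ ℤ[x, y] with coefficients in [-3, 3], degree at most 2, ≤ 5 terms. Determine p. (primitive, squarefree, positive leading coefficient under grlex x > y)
2*x*y + y^2 + 3*x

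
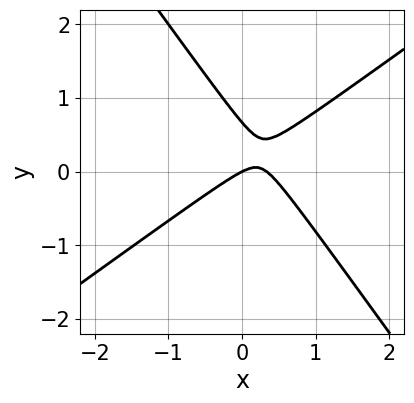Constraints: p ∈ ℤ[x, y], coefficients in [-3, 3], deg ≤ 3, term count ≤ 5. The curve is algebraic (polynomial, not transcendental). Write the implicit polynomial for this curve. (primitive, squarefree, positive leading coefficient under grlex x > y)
First, deg p = 2. A generic line meets the curve in up to 2 points.
Next, against the integer gridlines: one y-axis crossing is at y = 0; one x-axis crossing is at x = 0.
Finally, together with the visible shape, these determine p as stated.

3*x^2 - 2*x*y - 3*y^2 - x + 2*y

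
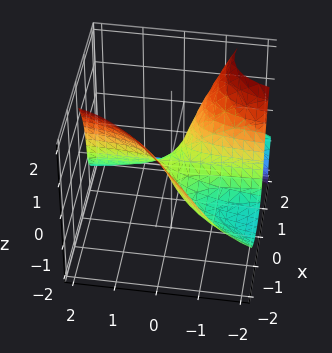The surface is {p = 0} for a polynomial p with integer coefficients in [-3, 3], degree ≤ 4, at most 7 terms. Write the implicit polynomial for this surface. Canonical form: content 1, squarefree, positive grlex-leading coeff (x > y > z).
x^3 + 2*x*y*z + z^3 + 3*x*y + z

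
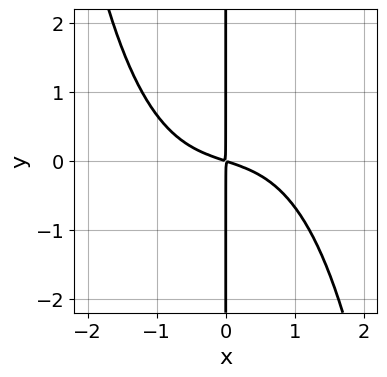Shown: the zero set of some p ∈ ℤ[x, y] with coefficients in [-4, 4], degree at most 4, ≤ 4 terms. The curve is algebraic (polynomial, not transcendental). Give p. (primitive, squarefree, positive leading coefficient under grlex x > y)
x^4 + x^2 + 3*x*y

deg p = 4.
Checking where it meets the axes: the visible y-axis segment lies entirely on the curve.
These observations pin down the coefficients.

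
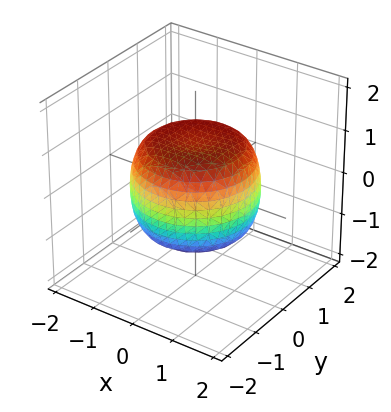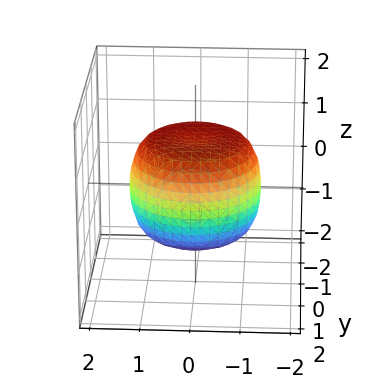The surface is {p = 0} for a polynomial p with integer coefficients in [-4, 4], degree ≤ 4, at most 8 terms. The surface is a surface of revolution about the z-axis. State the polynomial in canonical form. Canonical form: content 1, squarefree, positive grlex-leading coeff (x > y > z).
2*x^4 + 4*x^2*y^2 + 2*y^4 - 2*x^2 - 2*y^2 + 3*z^2 - 3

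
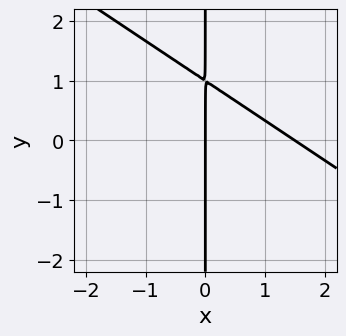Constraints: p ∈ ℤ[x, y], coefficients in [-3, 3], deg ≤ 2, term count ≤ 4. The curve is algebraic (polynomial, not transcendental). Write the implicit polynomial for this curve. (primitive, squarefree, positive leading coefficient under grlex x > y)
2*x^2 + 3*x*y - 3*x

First, deg p = 2.
Next, reading off the gridlines: every point of the y-axis in the box is on the curve; one x-axis crossing is at x = 0.
Finally, assembling these constraints gives the stated polynomial.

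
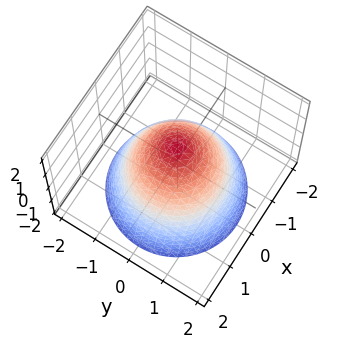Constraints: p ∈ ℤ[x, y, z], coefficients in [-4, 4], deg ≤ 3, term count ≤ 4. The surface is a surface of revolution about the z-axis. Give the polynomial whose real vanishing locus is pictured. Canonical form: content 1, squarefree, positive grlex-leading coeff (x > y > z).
x^2 + y^2 + z - 1

The degree is 2 — no degree-1 surface has this shape.
Symmetry: the z-axis is an axis of rotation, so x and y enter only as x² + y².
From the visible intercepts: the x-axis gridline crossings are at x ∈ {-1, 1}; it crosses the z-axis at the gridline z = 1; among the integer gridlines, it crosses the y-axis at y ∈ {-1, 1}.
Together with the visible shape, these determine p as stated.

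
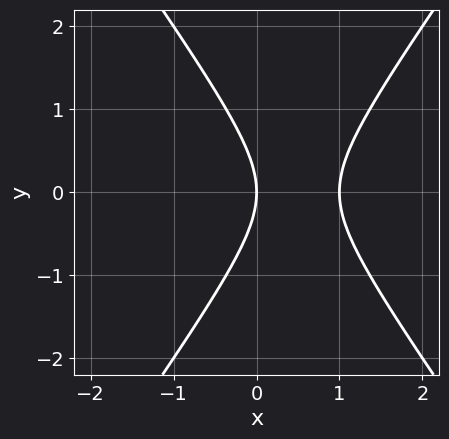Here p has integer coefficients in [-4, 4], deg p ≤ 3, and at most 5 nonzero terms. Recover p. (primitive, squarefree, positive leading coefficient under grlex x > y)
2*x^2 - y^2 - 2*x

First, the degree is 2 — the shape is more complex than any degree-1 curve.
Next, symmetries: it's symmetric under y → −y, forcing even powers of y.
Next, observable constraints: it meets the y-axis at y = 0 (among the integer gridlines); among the integer gridlines, it crosses the x-axis at x ∈ {0, 1}.
Finally, these observations pin down the coefficients.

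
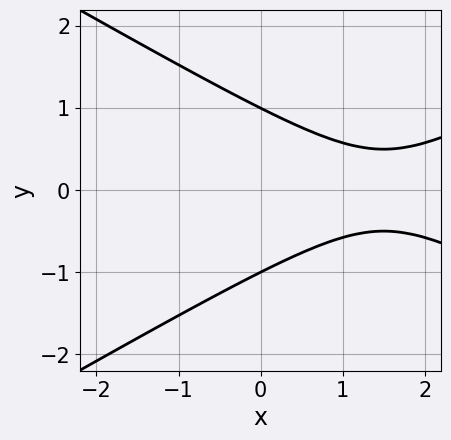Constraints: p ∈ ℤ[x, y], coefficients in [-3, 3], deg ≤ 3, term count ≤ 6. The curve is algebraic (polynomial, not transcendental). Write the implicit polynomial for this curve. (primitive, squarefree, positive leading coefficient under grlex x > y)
x^2 - 3*y^2 - 3*x + 3

deg p = 2. No degree-1 curve has this shape.
Symmetries: mirror symmetry y ↦ −y ⇒ only even powers of y.
From the axis intercepts and sections: the y-axis gridline crossings are at y ∈ {-1, 1}; the curve avoids every integer x-axis point in the box.
Matching integer coefficients to the picture gives p.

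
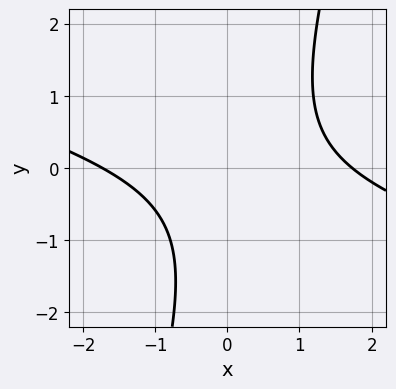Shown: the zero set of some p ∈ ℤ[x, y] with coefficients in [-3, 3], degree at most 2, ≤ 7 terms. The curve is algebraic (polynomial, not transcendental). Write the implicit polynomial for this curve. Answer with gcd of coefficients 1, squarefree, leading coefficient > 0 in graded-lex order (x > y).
First, degree: the shape is more complex than any degree-1 curve, so deg p = 2.
Next, checking where it meets the axes: the curve avoids every integer y-axis point in the box.
Finally, assembling these constraints gives the stated polynomial.

x^2 + 3*x*y - y^2 - y - 3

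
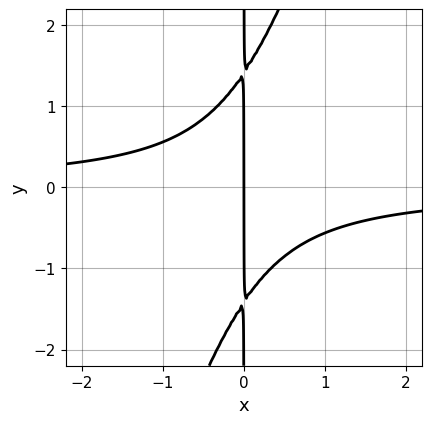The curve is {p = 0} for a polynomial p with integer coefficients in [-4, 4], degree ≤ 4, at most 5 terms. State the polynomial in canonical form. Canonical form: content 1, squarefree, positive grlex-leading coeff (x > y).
3*x^2*y - x*y^2 + 2*x

First, degree: no degree-2 curve has this shape, so deg p = 3.
Next, reading off the gridlines: it crosses the x-axis at the gridline x = 0; every point of the y-axis in the box is on the curve.
Finally, the integer polynomial consistent with all of this is the stated p.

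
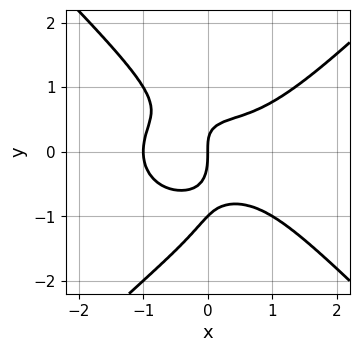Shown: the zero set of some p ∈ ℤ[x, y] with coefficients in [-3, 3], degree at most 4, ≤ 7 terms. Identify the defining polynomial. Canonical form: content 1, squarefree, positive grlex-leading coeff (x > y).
x^4 - y^4 - 2*x*y^2 - y^3 + x

Degree: the shape is more complex than any degree-3 curve, so deg p = 4.
Observable constraints: among the integer gridlines, it crosses the x-axis at x ∈ {-1, 0}; the y-axis gridline crossings are at y ∈ {-1, 0}.
Putting this together gives p.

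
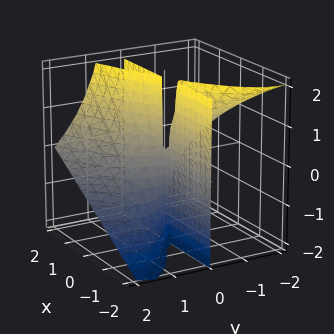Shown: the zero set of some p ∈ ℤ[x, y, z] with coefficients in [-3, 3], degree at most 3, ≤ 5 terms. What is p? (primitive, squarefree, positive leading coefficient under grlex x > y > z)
y^3 + 2*y^2*z - 2*x*y

First, deg p = 3. A generic line meets the surface in up to 3 points.
Next, observable constraints: one y-axis crossing is at y = 0; every point of the z-axis in the box is on the surface; the visible x-axis segment lies entirely on the surface.
Finally, solving for integer coefficients yields p as stated.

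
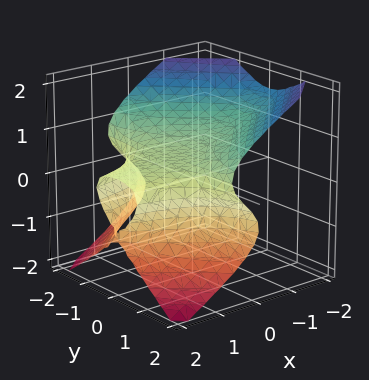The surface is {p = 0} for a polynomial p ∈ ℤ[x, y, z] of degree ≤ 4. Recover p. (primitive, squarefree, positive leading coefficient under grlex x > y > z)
Degree: a generic line meets the surface in up to 3 points, so deg p = 3.
From the axis intercepts and sections: it misses every integer gridline on the y-axis; it misses every integer gridline on the x-axis.
These observations pin down the coefficients.

x*y^2 + 2*x*z^2 - y^2*z + 3*z^3 - 1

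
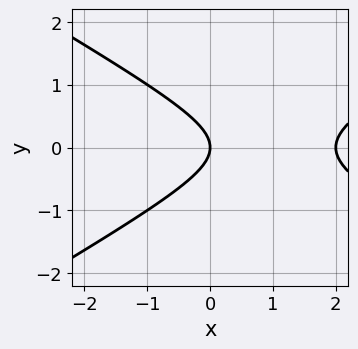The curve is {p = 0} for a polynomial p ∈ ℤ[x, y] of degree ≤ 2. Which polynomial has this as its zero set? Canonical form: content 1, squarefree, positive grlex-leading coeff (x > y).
First, the degree is 2 — no degree-1 curve has this shape.
Next, symmetries: the y ↦ −y reflection is a symmetry, so y appears only in even powers.
Next, from the axis intercepts and sections: it meets the y-axis at y = 0 (among the integer gridlines); among the integer gridlines, it crosses the x-axis at x ∈ {0, 2}.
Finally, the integer polynomial consistent with all of this is the stated p.

x^2 - 3*y^2 - 2*x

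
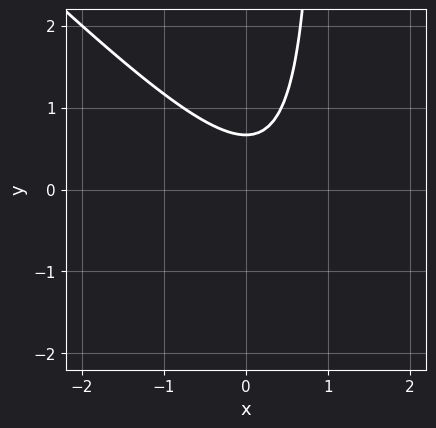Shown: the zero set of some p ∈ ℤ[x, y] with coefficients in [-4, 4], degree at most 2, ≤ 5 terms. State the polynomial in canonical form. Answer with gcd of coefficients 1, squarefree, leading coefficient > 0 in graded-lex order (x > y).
3*x^2 + 3*x*y - 2*x - 3*y + 2

The degree is 2 — the shape is more complex than any degree-1 curve.
From the axis intercepts and sections: no x-intercept at any integer in the box.
Fitting integer coefficients to these (and the overall shape) gives p.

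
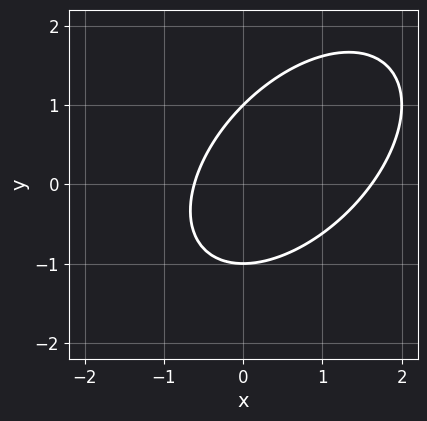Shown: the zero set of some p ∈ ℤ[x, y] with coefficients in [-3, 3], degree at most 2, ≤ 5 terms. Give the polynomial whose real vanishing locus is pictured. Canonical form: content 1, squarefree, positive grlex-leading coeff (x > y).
First, degree: the shape is more complex than any degree-1 curve, so deg p = 2.
Next, from the axis intercepts and sections: among the integer gridlines, it crosses the y-axis at y ∈ {-1, 1}.
Finally, solving for integer coefficients yields p as stated.

x^2 - x*y + y^2 - x - 1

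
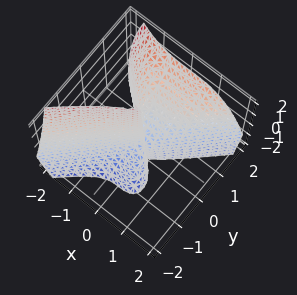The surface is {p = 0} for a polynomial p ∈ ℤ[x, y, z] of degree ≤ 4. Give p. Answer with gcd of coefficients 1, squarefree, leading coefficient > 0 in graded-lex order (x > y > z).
x^3 - y^3 + y^2*z + y^2

1. deg p = 3. The shape is more complex than any degree-2 surface.
2. Checking where it meets the axes: among the integer gridlines, it crosses the y-axis at y ∈ {0, 1}; it meets the x-axis at x = 0 (among the integer gridlines); every point of the z-axis in the box is on the surface.
3. Together with the visible shape, these determine p as stated.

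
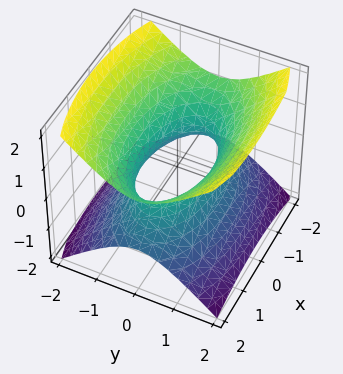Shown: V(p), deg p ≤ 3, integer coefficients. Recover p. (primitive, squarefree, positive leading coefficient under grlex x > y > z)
1. deg p = 2.
2. Symmetries: it's symmetric under y → −y, forcing even powers of y; the x ↦ −x reflection is a symmetry, so x appears only in even powers; it's symmetric under z → −z, forcing even powers of z.
3. From the axis intercepts and sections: the surface avoids every integer z-axis point in the box.
4. Together with the visible shape, these determine p as stated.

x^2 + 3*y^2 - 3*z^2 - 2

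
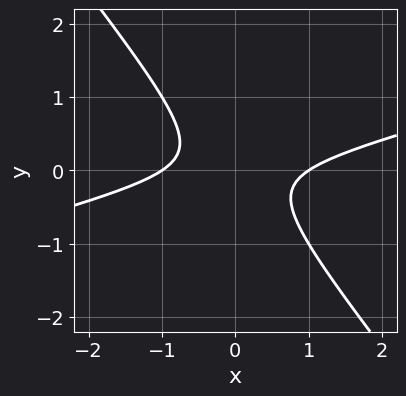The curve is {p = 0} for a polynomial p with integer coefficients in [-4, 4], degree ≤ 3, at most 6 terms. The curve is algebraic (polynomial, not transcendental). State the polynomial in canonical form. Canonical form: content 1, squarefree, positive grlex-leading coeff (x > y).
x^2 - 3*x*y - 3*y^2 - 1

(a) The degree is 2 — no degree-1 curve has this shape.
(b) Against the integer gridlines: among the integer gridlines, it crosses the x-axis at x ∈ {-1, 1}; no y-intercept at any integer in the box.
(c) Assembling these constraints gives the stated polynomial.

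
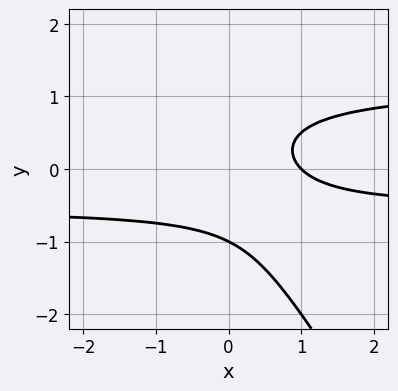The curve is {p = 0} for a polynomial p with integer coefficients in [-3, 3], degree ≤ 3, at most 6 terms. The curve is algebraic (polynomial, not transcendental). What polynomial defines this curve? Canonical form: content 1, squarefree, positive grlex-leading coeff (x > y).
1. Degree: no degree-2 curve has this shape, so deg p = 3.
2. From the axis intercepts and sections: one y-axis crossing is at y = -1; it crosses the x-axis at the gridline x = 1.
3. Fitting integer coefficients to these (and the overall shape) gives p.

3*x*y^2 + 2*y^3 - 2*x*y - 2*x + 2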